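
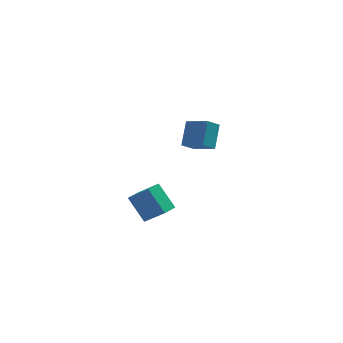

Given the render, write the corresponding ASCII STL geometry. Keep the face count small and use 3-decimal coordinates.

solid 
facet normal -0.578 0.411 -0.705
outer loop
vertex -1.713 -3.349 0.447
vertex -0.988 -2.623 0.276
vertex -0.851 -4.539 -0.954
endloop
endfacet
facet normal -0.697 -0.698 0.164
outer loop
vertex 0.328 -5.377 0.484
vertex -1.713 -3.349 0.447
vertex -0.851 -4.539 -0.954
endloop
endfacet
facet normal -0.579 0.411 -0.705
outer loop
vertex -0.851 -4.539 -0.954
vertex -0.988 -2.623 0.276
vertex -0.127 -3.813 -1.125
endloop
endfacet
facet normal 0.425 -0.586 -0.690
outer loop
vertex -0.127 -3.813 -1.125
vertex 0.328 -5.377 0.484
vertex -0.851 -4.539 -0.954
endloop
endfacet
facet normal -0.425 0.586 0.690
outer loop
vertex -1.713 -3.349 0.447
vertex 0.191 -3.461 1.714
vertex -0.988 -2.623 0.276
endloop
endfacet
facet normal -0.697 -0.698 0.165
outer loop
vertex -0.533 -4.187 1.885
vertex -1.713 -3.349 0.447
vertex 0.328 -5.377 0.484
endloop
endfacet
facet normal -0.425 0.586 0.690
outer loop
vertex -0.533 -4.187 1.885
vertex 0.191 -3.461 1.714
vertex -1.713 -3.349 0.447
endloop
endfacet
facet normal 0.697 0.698 -0.165
outer loop
vertex -0.988 -2.623 0.276
vertex 0.191 -3.461 1.714
vertex -0.127 -3.813 -1.125
endloop
endfacet
facet normal 0.424 -0.586 -0.690
outer loop
vertex 1.053 -4.651 0.313
vertex 0.328 -5.377 0.484
vertex -0.127 -3.813 -1.125
endloop
endfacet
facet normal 0.697 0.698 -0.165
outer loop
vertex -0.127 -3.813 -1.125
vertex 0.191 -3.461 1.714
vertex 1.053 -4.651 0.313
endloop
endfacet
facet normal 0.578 -0.411 0.705
outer loop
vertex 1.053 -4.651 0.313
vertex -0.533 -4.187 1.885
vertex 0.328 -5.377 0.484
endloop
endfacet
facet normal 0.578 -0.411 0.705
outer loop
vertex 0.191 -3.461 1.714
vertex -0.533 -4.187 1.885
vertex 1.053 -4.651 0.313
endloop
endfacet
facet normal -0.647 0.629 -0.431
outer loop
vertex 2.623 3.553 -0.482
vertex 3.143 4.962 0.794
vertex 3.481 3.92 -1.236
endloop
endfacet
facet normal -0.264 -0.714 -0.648
outer loop
vertex 4.717 2.718 -0.414
vertex 2.623 3.553 -0.482
vertex 3.481 3.92 -1.236
endloop
endfacet
facet normal -0.647 0.629 -0.431
outer loop
vertex 3.481 3.92 -1.236
vertex 3.143 4.962 0.794
vertex 4.001 5.328 0.039
endloop
endfacet
facet normal 0.715 0.305 -0.629
outer loop
vertex 4.001 5.328 0.039
vertex 4.717 2.718 -0.414
vertex 3.481 3.92 -1.236
endloop
endfacet
facet normal -0.715 -0.305 0.629
outer loop
vertex 2.623 3.553 -0.482
vertex 4.379 3.76 1.616
vertex 3.143 4.962 0.794
endloop
endfacet
facet normal -0.264 -0.715 -0.647
outer loop
vertex 3.859 2.352 0.341
vertex 2.623 3.553 -0.482
vertex 4.717 2.718 -0.414
endloop
endfacet
facet normal -0.715 -0.305 0.629
outer loop
vertex 3.859 2.352 0.341
vertex 4.379 3.76 1.616
vertex 2.623 3.553 -0.482
endloop
endfacet
facet normal 0.265 0.715 0.647
outer loop
vertex 3.143 4.962 0.794
vertex 4.379 3.76 1.616
vertex 4.001 5.328 0.039
endloop
endfacet
facet normal 0.715 0.305 -0.629
outer loop
vertex 5.237 4.127 0.862
vertex 4.717 2.718 -0.414
vertex 4.001 5.328 0.039
endloop
endfacet
facet normal 0.263 0.715 0.648
outer loop
vertex 4.001 5.328 0.039
vertex 4.379 3.76 1.616
vertex 5.237 4.127 0.862
endloop
endfacet
facet normal 0.647 -0.629 0.431
outer loop
vertex 5.237 4.127 0.862
vertex 3.859 2.352 0.341
vertex 4.717 2.718 -0.414
endloop
endfacet
facet normal 0.647 -0.629 0.431
outer loop
vertex 4.379 3.76 1.616
vertex 3.859 2.352 0.341
vertex 5.237 4.127 0.862
endloop
endfacet

endsolid


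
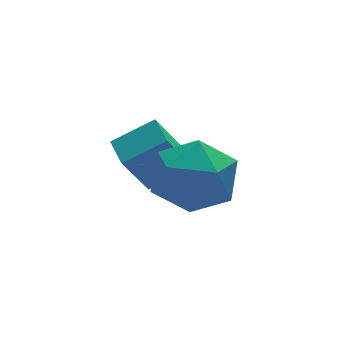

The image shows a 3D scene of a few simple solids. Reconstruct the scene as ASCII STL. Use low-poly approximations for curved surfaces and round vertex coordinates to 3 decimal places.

solid 
facet normal -0.860 0.142 -0.491
outer loop
vertex -0.882 1.421 1.123
vertex -0.808 2.319 1.253
vertex -0.181 1.535 -0.072
endloop
endfacet
facet normal -0.082 -0.986 -0.142
outer loop
vertex 0.868 1.361 0.527
vertex -0.882 1.421 1.123
vertex -0.181 1.535 -0.072
endloop
endfacet
facet normal -0.859 0.143 -0.491
outer loop
vertex -0.181 1.535 -0.072
vertex -0.808 2.319 1.253
vertex -0.106 2.433 0.058
endloop
endfacet
facet normal 0.504 0.082 -0.860
outer loop
vertex -0.106 2.433 0.058
vertex 0.868 1.361 0.527
vertex -0.181 1.535 -0.072
endloop
endfacet
facet normal -0.504 -0.083 0.859
outer loop
vertex -0.882 1.421 1.123
vertex 0.241 2.145 1.852
vertex -0.808 2.319 1.253
endloop
endfacet
facet normal -0.082 -0.986 -0.142
outer loop
vertex 0.166 1.247 1.722
vertex -0.882 1.421 1.123
vertex 0.868 1.361 0.527
endloop
endfacet
facet normal -0.505 -0.082 0.859
outer loop
vertex 0.166 1.247 1.722
vertex 0.241 2.145 1.852
vertex -0.882 1.421 1.123
endloop
endfacet
facet normal 0.082 0.986 0.142
outer loop
vertex -0.808 2.319 1.253
vertex 0.241 2.145 1.852
vertex -0.106 2.433 0.058
endloop
endfacet
facet normal 0.505 0.083 -0.859
outer loop
vertex 0.942 2.259 0.657
vertex 0.868 1.361 0.527
vertex -0.106 2.433 0.058
endloop
endfacet
facet normal 0.082 0.986 0.142
outer loop
vertex -0.106 2.433 0.058
vertex 0.241 2.145 1.852
vertex 0.942 2.259 0.657
endloop
endfacet
facet normal 0.859 -0.142 0.491
outer loop
vertex 0.942 2.259 0.657
vertex 0.166 1.247 1.722
vertex 0.868 1.361 0.527
endloop
endfacet
facet normal 0.860 -0.143 0.491
outer loop
vertex 0.241 2.145 1.852
vertex 0.166 1.247 1.722
vertex 0.942 2.259 0.657
endloop
endfacet
facet normal -0.074 0.997 0.001
outer loop
vertex -0.098 0.355 1.072
vertex -0.441 0.329 2.11
vertex 0.627 0.408 1.889
endloop
endfacet
facet normal 0.442 0.780 -0.443
outer loop
vertex -0.098 0.355 1.072
vertex 0.627 0.408 1.889
vertex 0.837 -0.209 1.011
endloop
endfacet
facet normal 0.148 0.346 -0.926
outer loop
vertex -0.098 0.355 1.072
vertex 0.837 -0.209 1.011
vertex -0.102 -0.669 0.689
endloop
endfacet
facet normal -0.550 0.295 -0.782
outer loop
vertex -0.098 0.355 1.072
vertex -0.102 -0.669 0.689
vertex -0.891 -0.336 1.369
endloop
endfacet
facet normal -0.686 0.697 -0.209
outer loop
vertex -0.098 0.355 1.072
vertex -0.891 -0.336 1.369
vertex -0.441 0.329 2.11
endloop
endfacet
facet normal 0.914 0.401 -0.063
outer loop
vertex 0.837 -0.209 1.011
vertex 0.627 0.408 1.889
vertex 1.071 -0.584 2.011
endloop
endfacet
facet normal 0.079 0.753 0.653
outer loop
vertex 0.627 0.408 1.889
vertex -0.441 0.329 2.11
vertex 0.282 -0.251 2.691
endloop
endfacet
facet normal -0.911 0.267 0.313
outer loop
vertex -0.441 0.329 2.11
vertex -0.891 -0.336 1.369
vertex -0.657 -0.711 2.369
endloop
endfacet
facet normal -0.690 -0.384 -0.613
outer loop
vertex -0.891 -0.336 1.369
vertex -0.102 -0.669 0.689
vertex -0.447 -1.328 1.491
endloop
endfacet
facet normal 0.438 -0.302 -0.847
outer loop
vertex -0.102 -0.669 0.689
vertex 0.837 -0.209 1.011
vertex 0.621 -1.249 1.27
endloop
endfacet
facet normal 0.550 -0.295 0.782
outer loop
vertex 0.278 -1.275 2.308
vertex 1.071 -0.584 2.011
vertex 0.282 -0.251 2.691
endloop
endfacet
facet normal -0.148 -0.346 0.926
outer loop
vertex 0.278 -1.275 2.308
vertex 0.282 -0.251 2.691
vertex -0.657 -0.711 2.369
endloop
endfacet
facet normal -0.442 -0.780 0.443
outer loop
vertex 0.278 -1.275 2.308
vertex -0.657 -0.711 2.369
vertex -0.447 -1.328 1.491
endloop
endfacet
facet normal 0.074 -0.997 -0.001
outer loop
vertex 0.278 -1.275 2.308
vertex -0.447 -1.328 1.491
vertex 0.621 -1.249 1.27
endloop
endfacet
facet normal 0.686 -0.697 0.209
outer loop
vertex 0.278 -1.275 2.308
vertex 0.621 -1.249 1.27
vertex 1.071 -0.584 2.011
endloop
endfacet
facet normal 0.690 0.384 0.613
outer loop
vertex 0.282 -0.251 2.691
vertex 1.071 -0.584 2.011
vertex 0.627 0.408 1.889
endloop
endfacet
facet normal -0.438 0.302 0.847
outer loop
vertex -0.657 -0.711 2.369
vertex 0.282 -0.251 2.691
vertex -0.441 0.329 2.11
endloop
endfacet
facet normal -0.914 -0.401 0.063
outer loop
vertex -0.447 -1.328 1.491
vertex -0.657 -0.711 2.369
vertex -0.891 -0.336 1.369
endloop
endfacet
facet normal -0.079 -0.753 -0.653
outer loop
vertex 0.621 -1.249 1.27
vertex -0.447 -1.328 1.491
vertex -0.102 -0.669 0.689
endloop
endfacet
facet normal 0.911 -0.267 -0.313
outer loop
vertex 1.071 -0.584 2.011
vertex 0.621 -1.249 1.27
vertex 0.837 -0.209 1.011
endloop
endfacet

endsolid


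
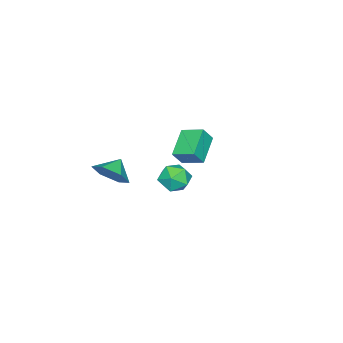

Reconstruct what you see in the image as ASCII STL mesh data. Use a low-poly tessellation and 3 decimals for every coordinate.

solid 
facet normal -0.996 0.086 -0.030
outer loop
vertex -2.729 -1.451 -3.555
vertex -2.79 -2.307 -4.002
vertex -2.815 -2.263 -3.036
endloop
endfacet
facet normal -0.727 0.423 0.541
outer loop
vertex -2.729 -1.451 -3.555
vertex -2.815 -2.263 -3.036
vertex -2.202 -1.57 -2.753
endloop
endfacet
facet normal -0.265 0.913 0.310
outer loop
vertex -2.729 -1.451 -3.555
vertex -2.202 -1.57 -2.753
vertex -1.8 -1.185 -3.544
endloop
endfacet
facet normal -0.247 0.881 -0.404
outer loop
vertex -2.729 -1.451 -3.555
vertex -1.8 -1.185 -3.544
vertex -2.163 -1.641 -4.316
endloop
endfacet
facet normal -0.699 0.369 -0.612
outer loop
vertex -2.729 -1.451 -3.555
vertex -2.163 -1.641 -4.316
vertex -2.79 -2.307 -4.002
endloop
endfacet
facet normal -0.366 -0.055 0.929
outer loop
vertex -2.202 -1.57 -2.753
vertex -2.815 -2.263 -3.036
vertex -1.937 -2.499 -2.704
endloop
endfacet
facet normal -0.800 -0.600 0.007
outer loop
vertex -2.815 -2.263 -3.036
vertex -2.79 -2.307 -4.002
vertex -2.3 -2.955 -3.476
endloop
endfacet
facet normal -0.320 -0.141 -0.937
outer loop
vertex -2.79 -2.307 -4.002
vertex -2.163 -1.641 -4.316
vertex -1.898 -2.57 -4.267
endloop
endfacet
facet normal 0.411 0.687 -0.599
outer loop
vertex -2.163 -1.641 -4.316
vertex -1.8 -1.185 -3.544
vertex -1.285 -1.877 -3.984
endloop
endfacet
facet normal 0.383 0.739 0.554
outer loop
vertex -1.8 -1.185 -3.544
vertex -2.202 -1.57 -2.753
vertex -1.31 -1.833 -3.018
endloop
endfacet
facet normal 0.247 -0.881 0.404
outer loop
vertex -1.371 -2.689 -3.465
vertex -1.937 -2.499 -2.704
vertex -2.3 -2.955 -3.476
endloop
endfacet
facet normal 0.265 -0.913 -0.310
outer loop
vertex -1.371 -2.689 -3.465
vertex -2.3 -2.955 -3.476
vertex -1.898 -2.57 -4.267
endloop
endfacet
facet normal 0.727 -0.423 -0.541
outer loop
vertex -1.371 -2.689 -3.465
vertex -1.898 -2.57 -4.267
vertex -1.285 -1.877 -3.984
endloop
endfacet
facet normal 0.996 -0.086 0.030
outer loop
vertex -1.371 -2.689 -3.465
vertex -1.285 -1.877 -3.984
vertex -1.31 -1.833 -3.018
endloop
endfacet
facet normal 0.699 -0.369 0.612
outer loop
vertex -1.371 -2.689 -3.465
vertex -1.31 -1.833 -3.018
vertex -1.937 -2.499 -2.704
endloop
endfacet
facet normal -0.411 -0.687 0.599
outer loop
vertex -2.3 -2.955 -3.476
vertex -1.937 -2.499 -2.704
vertex -2.815 -2.263 -3.036
endloop
endfacet
facet normal -0.383 -0.739 -0.554
outer loop
vertex -1.898 -2.57 -4.267
vertex -2.3 -2.955 -3.476
vertex -2.79 -2.307 -4.002
endloop
endfacet
facet normal 0.366 0.055 -0.929
outer loop
vertex -1.285 -1.877 -3.984
vertex -1.898 -2.57 -4.267
vertex -2.163 -1.641 -4.316
endloop
endfacet
facet normal 0.800 0.600 -0.007
outer loop
vertex -1.31 -1.833 -3.018
vertex -1.285 -1.877 -3.984
vertex -1.8 -1.185 -3.544
endloop
endfacet
facet normal 0.320 0.141 0.937
outer loop
vertex -1.937 -2.499 -2.704
vertex -1.31 -1.833 -3.018
vertex -2.202 -1.57 -2.753
endloop
endfacet
facet normal -0.505 0.260 -0.823
outer loop
vertex 1.442 0.931 2.554
vertex 1.387 2.064 2.945
vertex 2.839 1.26 1.801
endloop
endfacet
facet normal 0.047 -0.944 -0.326
outer loop
vertex 3.313 1.016 2.575
vertex 1.442 0.931 2.554
vertex 2.839 1.26 1.801
endloop
endfacet
facet normal -0.505 0.259 -0.823
outer loop
vertex 2.839 1.26 1.801
vertex 1.387 2.064 2.945
vertex 2.783 2.393 2.192
endloop
endfacet
facet normal 0.862 0.203 -0.464
outer loop
vertex 2.783 2.393 2.192
vertex 3.313 1.016 2.575
vertex 2.839 1.26 1.801
endloop
endfacet
facet normal -0.862 -0.202 0.464
outer loop
vertex 1.442 0.931 2.554
vertex 1.861 1.82 3.719
vertex 1.387 2.064 2.945
endloop
endfacet
facet normal 0.047 -0.944 -0.326
outer loop
vertex 1.917 0.687 3.328
vertex 1.442 0.931 2.554
vertex 3.313 1.016 2.575
endloop
endfacet
facet normal -0.862 -0.203 0.465
outer loop
vertex 1.917 0.687 3.328
vertex 1.861 1.82 3.719
vertex 1.442 0.931 2.554
endloop
endfacet
facet normal -0.047 0.944 0.326
outer loop
vertex 1.387 2.064 2.945
vertex 1.861 1.82 3.719
vertex 2.783 2.393 2.192
endloop
endfacet
facet normal 0.862 0.202 -0.465
outer loop
vertex 3.258 2.149 2.966
vertex 3.313 1.016 2.575
vertex 2.783 2.393 2.192
endloop
endfacet
facet normal -0.047 0.944 0.326
outer loop
vertex 2.783 2.393 2.192
vertex 1.861 1.82 3.719
vertex 3.258 2.149 2.966
endloop
endfacet
facet normal 0.505 -0.260 0.823
outer loop
vertex 3.258 2.149 2.966
vertex 1.917 0.687 3.328
vertex 3.313 1.016 2.575
endloop
endfacet
facet normal 0.505 -0.259 0.823
outer loop
vertex 1.861 1.82 3.719
vertex 1.917 0.687 3.328
vertex 3.258 2.149 2.966
endloop
endfacet
facet normal 0.835 -0.030 -0.549
outer loop
vertex 4.392 -2.151 1.21
vertex 3.843 -2.046 0.369
vertex 4.189 -1.229 0.851
endloop
endfacet
facet normal -0.137 0.333 0.933
outer loop
vertex 4.392 -2.151 1.21
vertex 4.189 -1.229 0.851
vertex 2.957 -2.014 0.951
endloop
endfacet
facet normal 0.835 -0.030 -0.549
outer loop
vertex 4.189 -1.229 0.851
vertex 3.843 -2.046 0.369
vertex 3.64 -1.124 0.01
endloop
endfacet
facet normal -0.468 0.786 0.404
outer loop
vertex 4.189 -1.229 0.851
vertex 3.64 -1.124 0.01
vertex 2.957 -2.014 0.951
endloop
endfacet
facet normal 0.835 -0.030 -0.550
outer loop
vertex 3.64 -1.124 0.01
vertex 3.843 -2.046 0.369
vertex 3.293 -1.941 -0.472
endloop
endfacet
facet normal -0.863 0.472 -0.180
outer loop
vertex 3.64 -1.124 0.01
vertex 3.293 -1.941 -0.472
vertex 2.957 -2.014 0.951
endloop
endfacet
facet normal 0.835 -0.030 -0.550
outer loop
vertex 3.293 -1.941 -0.472
vertex 3.843 -2.046 0.369
vertex 3.496 -2.863 -0.113
endloop
endfacet
facet normal -0.926 -0.295 -0.234
outer loop
vertex 3.293 -1.941 -0.472
vertex 3.496 -2.863 -0.113
vertex 2.957 -2.014 0.951
endloop
endfacet
facet normal 0.835 -0.030 -0.550
outer loop
vertex 3.496 -2.863 -0.113
vertex 3.843 -2.046 0.369
vertex 4.046 -2.968 0.728
endloop
endfacet
facet normal -0.595 -0.748 0.295
outer loop
vertex 3.496 -2.863 -0.113
vertex 4.046 -2.968 0.728
vertex 2.957 -2.014 0.951
endloop
endfacet
facet normal 0.835 -0.030 -0.549
outer loop
vertex 4.046 -2.968 0.728
vertex 3.843 -2.046 0.369
vertex 4.392 -2.151 1.21
endloop
endfacet
facet normal -0.200 -0.434 0.879
outer loop
vertex 4.046 -2.968 0.728
vertex 4.392 -2.151 1.21
vertex 2.957 -2.014 0.951
endloop
endfacet

endsolid


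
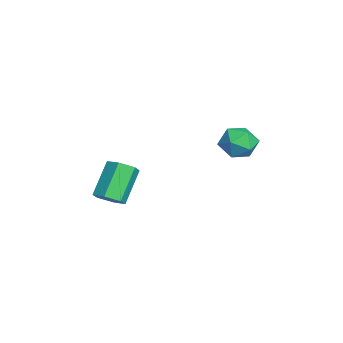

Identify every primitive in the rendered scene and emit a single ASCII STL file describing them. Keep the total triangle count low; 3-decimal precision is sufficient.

solid 
facet normal -0.986 0.138 0.095
outer loop
vertex 1.504 2.609 0.86
vertex 1.435 1.853 1.246
vertex 1.578 2.555 1.707
endloop
endfacet
facet normal -0.639 0.762 0.104
outer loop
vertex 1.504 2.609 0.86
vertex 1.578 2.555 1.707
vertex 2.105 3.057 1.265
endloop
endfacet
facet normal -0.271 0.820 -0.504
outer loop
vertex 1.504 2.609 0.86
vertex 2.105 3.057 1.265
vertex 2.287 2.666 0.531
endloop
endfacet
facet normal -0.391 0.232 -0.891
outer loop
vertex 1.504 2.609 0.86
vertex 2.287 2.666 0.531
vertex 1.873 1.922 0.519
endloop
endfacet
facet normal -0.833 -0.189 -0.520
outer loop
vertex 1.504 2.609 0.86
vertex 1.873 1.922 0.519
vertex 1.435 1.853 1.246
endloop
endfacet
facet normal -0.171 0.746 0.643
outer loop
vertex 2.105 3.057 1.265
vertex 1.578 2.555 1.707
vertex 2.407 2.578 1.901
endloop
endfacet
facet normal -0.732 -0.263 0.628
outer loop
vertex 1.578 2.555 1.707
vertex 1.435 1.853 1.246
vertex 1.993 1.834 1.889
endloop
endfacet
facet normal -0.485 -0.794 -0.367
outer loop
vertex 1.435 1.853 1.246
vertex 1.873 1.922 0.519
vertex 2.175 1.443 1.155
endloop
endfacet
facet normal 0.229 -0.112 -0.967
outer loop
vertex 1.873 1.922 0.519
vertex 2.287 2.666 0.531
vertex 2.702 1.945 0.713
endloop
endfacet
facet normal 0.423 0.839 -0.342
outer loop
vertex 2.287 2.666 0.531
vertex 2.105 3.057 1.265
vertex 2.845 2.647 1.174
endloop
endfacet
facet normal 0.391 -0.232 0.891
outer loop
vertex 2.776 1.891 1.56
vertex 2.407 2.578 1.901
vertex 1.993 1.834 1.889
endloop
endfacet
facet normal 0.271 -0.820 0.504
outer loop
vertex 2.776 1.891 1.56
vertex 1.993 1.834 1.889
vertex 2.175 1.443 1.155
endloop
endfacet
facet normal 0.639 -0.762 -0.104
outer loop
vertex 2.776 1.891 1.56
vertex 2.175 1.443 1.155
vertex 2.702 1.945 0.713
endloop
endfacet
facet normal 0.986 -0.138 -0.095
outer loop
vertex 2.776 1.891 1.56
vertex 2.702 1.945 0.713
vertex 2.845 2.647 1.174
endloop
endfacet
facet normal 0.833 0.189 0.520
outer loop
vertex 2.776 1.891 1.56
vertex 2.845 2.647 1.174
vertex 2.407 2.578 1.901
endloop
endfacet
facet normal -0.229 0.112 0.967
outer loop
vertex 1.993 1.834 1.889
vertex 2.407 2.578 1.901
vertex 1.578 2.555 1.707
endloop
endfacet
facet normal -0.423 -0.839 0.342
outer loop
vertex 2.175 1.443 1.155
vertex 1.993 1.834 1.889
vertex 1.435 1.853 1.246
endloop
endfacet
facet normal 0.171 -0.746 -0.643
outer loop
vertex 2.702 1.945 0.713
vertex 2.175 1.443 1.155
vertex 1.873 1.922 0.519
endloop
endfacet
facet normal 0.732 0.263 -0.628
outer loop
vertex 2.845 2.647 1.174
vertex 2.702 1.945 0.713
vertex 2.287 2.666 0.531
endloop
endfacet
facet normal 0.485 0.794 0.367
outer loop
vertex 2.407 2.578 1.901
vertex 2.845 2.647 1.174
vertex 2.105 3.057 1.265
endloop
endfacet
facet normal 0.560 -0.338 -0.756
outer loop
vertex 3.253 -2.256 -1.242
vertex 2.769 -2.689 -1.407
vertex 2.776 -2.075 -1.676
endloop
endfacet
facet normal 0.423 0.902 -0.089
outer loop
vertex 3.253 -2.256 -1.242
vertex 2.776 -2.075 -1.676
vertex 2.296 -1.679 0.052
endloop
endfacet
facet normal 0.424 0.901 -0.089
outer loop
vertex 2.296 -1.679 0.052
vertex 2.776 -2.075 -1.676
vertex 1.818 -1.497 -0.382
endloop
endfacet
facet normal -0.559 0.338 0.757
outer loop
vertex 2.296 -1.679 0.052
vertex 1.818 -1.497 -0.382
vertex 1.811 -2.111 -0.113
endloop
endfacet
facet normal 0.559 -0.338 -0.757
outer loop
vertex 2.776 -2.075 -1.676
vertex 2.769 -2.689 -1.407
vertex 2.291 -2.508 -1.841
endloop
endfacet
facet normal -0.405 0.685 -0.606
outer loop
vertex 2.776 -2.075 -1.676
vertex 2.291 -2.508 -1.841
vertex 1.818 -1.497 -0.382
endloop
endfacet
facet normal -0.406 0.684 -0.606
outer loop
vertex 1.818 -1.497 -0.382
vertex 2.291 -2.508 -1.841
vertex 1.334 -1.93 -0.547
endloop
endfacet
facet normal -0.560 0.338 0.756
outer loop
vertex 1.818 -1.497 -0.382
vertex 1.334 -1.93 -0.547
vertex 1.811 -2.111 -0.113
endloop
endfacet
facet normal 0.559 -0.339 -0.757
outer loop
vertex 2.291 -2.508 -1.841
vertex 2.769 -2.689 -1.407
vertex 2.284 -3.121 -1.572
endloop
endfacet
facet normal -0.829 -0.217 -0.516
outer loop
vertex 2.291 -2.508 -1.841
vertex 2.284 -3.121 -1.572
vertex 1.334 -1.93 -0.547
endloop
endfacet
facet normal -0.829 -0.217 -0.516
outer loop
vertex 1.334 -1.93 -0.547
vertex 2.284 -3.121 -1.572
vertex 1.327 -2.544 -0.278
endloop
endfacet
facet normal -0.560 0.338 0.756
outer loop
vertex 1.334 -1.93 -0.547
vertex 1.327 -2.544 -0.278
vertex 1.811 -2.111 -0.113
endloop
endfacet
facet normal 0.559 -0.338 -0.757
outer loop
vertex 2.284 -3.121 -1.572
vertex 2.769 -2.689 -1.407
vertex 2.762 -3.303 -1.138
endloop
endfacet
facet normal -0.424 -0.901 0.089
outer loop
vertex 2.284 -3.121 -1.572
vertex 2.762 -3.303 -1.138
vertex 1.327 -2.544 -0.278
endloop
endfacet
facet normal -0.423 -0.902 0.089
outer loop
vertex 1.327 -2.544 -0.278
vertex 2.762 -3.303 -1.138
vertex 1.804 -2.725 0.156
endloop
endfacet
facet normal -0.560 0.338 0.756
outer loop
vertex 1.327 -2.544 -0.278
vertex 1.804 -2.725 0.156
vertex 1.811 -2.111 -0.113
endloop
endfacet
facet normal 0.560 -0.338 -0.756
outer loop
vertex 2.762 -3.303 -1.138
vertex 2.769 -2.689 -1.407
vertex 3.246 -2.87 -0.973
endloop
endfacet
facet normal 0.406 -0.684 0.606
outer loop
vertex 2.762 -3.303 -1.138
vertex 3.246 -2.87 -0.973
vertex 1.804 -2.725 0.156
endloop
endfacet
facet normal 0.405 -0.685 0.606
outer loop
vertex 1.804 -2.725 0.156
vertex 3.246 -2.87 -0.973
vertex 2.289 -2.292 0.321
endloop
endfacet
facet normal -0.559 0.338 0.757
outer loop
vertex 1.804 -2.725 0.156
vertex 2.289 -2.292 0.321
vertex 1.811 -2.111 -0.113
endloop
endfacet
facet normal 0.560 -0.338 -0.756
outer loop
vertex 3.246 -2.87 -0.973
vertex 2.769 -2.689 -1.407
vertex 3.253 -2.256 -1.242
endloop
endfacet
facet normal 0.829 0.217 0.516
outer loop
vertex 3.246 -2.87 -0.973
vertex 3.253 -2.256 -1.242
vertex 2.289 -2.292 0.321
endloop
endfacet
facet normal 0.829 0.217 0.516
outer loop
vertex 2.289 -2.292 0.321
vertex 3.253 -2.256 -1.242
vertex 2.296 -1.679 0.052
endloop
endfacet
facet normal -0.559 0.339 0.757
outer loop
vertex 2.289 -2.292 0.321
vertex 2.296 -1.679 0.052
vertex 1.811 -2.111 -0.113
endloop
endfacet

endsolid


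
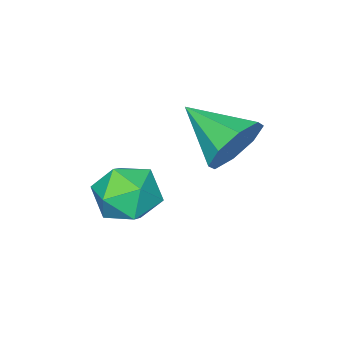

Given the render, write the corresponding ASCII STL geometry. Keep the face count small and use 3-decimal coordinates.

solid 
facet normal -0.057 0.918 -0.393
outer loop
vertex -2.544 3.546 -0.308
vertex -2.908 3.123 -1.244
vertex -3.376 3.485 -0.329
endloop
endfacet
facet normal -0.021 -0.063 0.998
outer loop
vertex -2.544 3.546 -0.308
vertex -3.376 3.485 -0.329
vertex -2.792 1.277 -0.456
endloop
endfacet
facet normal -0.058 0.918 -0.393
outer loop
vertex -3.376 3.485 -0.329
vertex -2.908 3.123 -1.244
vertex -3.933 3.211 -0.886
endloop
endfacet
facet normal -0.637 -0.211 0.741
outer loop
vertex -3.376 3.485 -0.329
vertex -3.933 3.211 -0.886
vertex -2.792 1.277 -0.456
endloop
endfacet
facet normal -0.058 0.918 -0.392
outer loop
vertex -3.933 3.211 -0.886
vertex -2.908 3.123 -1.244
vertex -3.891 2.886 -1.653
endloop
endfacet
facet normal -0.866 -0.476 0.154
outer loop
vertex -3.933 3.211 -0.886
vertex -3.891 2.886 -1.653
vertex -2.792 1.277 -0.456
endloop
endfacet
facet normal -0.058 0.918 -0.393
outer loop
vertex -3.891 2.886 -1.653
vertex -2.908 3.123 -1.244
vertex -3.272 2.699 -2.181
endloop
endfacet
facet normal -0.572 -0.704 -0.421
outer loop
vertex -3.891 2.886 -1.653
vertex -3.272 2.699 -2.181
vertex -2.792 1.277 -0.456
endloop
endfacet
facet normal -0.057 0.918 -0.393
outer loop
vertex -3.272 2.699 -2.181
vertex -2.908 3.123 -1.244
vertex -2.441 2.76 -2.16
endloop
endfacet
facet normal 0.072 -0.760 -0.646
outer loop
vertex -3.272 2.699 -2.181
vertex -2.441 2.76 -2.16
vertex -2.792 1.277 -0.456
endloop
endfacet
facet normal -0.058 0.918 -0.393
outer loop
vertex -2.441 2.76 -2.16
vertex -2.908 3.123 -1.244
vertex -1.883 3.034 -1.603
endloop
endfacet
facet normal 0.689 -0.611 -0.390
outer loop
vertex -2.441 2.76 -2.16
vertex -1.883 3.034 -1.603
vertex -2.792 1.277 -0.456
endloop
endfacet
facet normal -0.058 0.918 -0.392
outer loop
vertex -1.883 3.034 -1.603
vertex -2.908 3.123 -1.244
vertex -1.925 3.359 -0.836
endloop
endfacet
facet normal 0.917 -0.346 0.197
outer loop
vertex -1.883 3.034 -1.603
vertex -1.925 3.359 -0.836
vertex -2.792 1.277 -0.456
endloop
endfacet
facet normal -0.057 0.918 -0.392
outer loop
vertex -1.925 3.359 -0.836
vertex -2.908 3.123 -1.244
vertex -2.544 3.546 -0.308
endloop
endfacet
facet normal 0.623 -0.119 0.773
outer loop
vertex -1.925 3.359 -0.836
vertex -2.544 3.546 -0.308
vertex -2.792 1.277 -0.456
endloop
endfacet
facet normal -0.906 0.407 0.119
outer loop
vertex -0.826 2.361 -2.802
vertex -1.288 1.394 -3.016
vertex -1.033 1.662 -1.987
endloop
endfacet
facet normal -0.423 0.738 0.526
outer loop
vertex -0.826 2.361 -2.802
vertex -1.033 1.662 -1.987
vertex -0.09 2.216 -2.006
endloop
endfacet
facet normal 0.089 0.991 0.098
outer loop
vertex -0.826 2.361 -2.802
vertex -0.09 2.216 -2.006
vertex 0.237 2.29 -3.047
endloop
endfacet
facet normal -0.077 0.816 -0.573
outer loop
vertex -0.826 2.361 -2.802
vertex 0.237 2.29 -3.047
vertex -0.503 1.782 -3.671
endloop
endfacet
facet normal -0.692 0.455 -0.560
outer loop
vertex -0.826 2.361 -2.802
vertex -0.503 1.782 -3.671
vertex -1.288 1.394 -3.016
endloop
endfacet
facet normal -0.129 0.252 0.959
outer loop
vertex -0.09 2.216 -2.006
vertex -1.033 1.662 -1.987
vertex -0.097 1.158 -1.729
endloop
endfacet
facet normal -0.911 -0.285 0.300
outer loop
vertex -1.033 1.662 -1.987
vertex -1.288 1.394 -3.016
vertex -0.837 0.65 -2.353
endloop
endfacet
facet normal -0.565 -0.205 -0.799
outer loop
vertex -1.288 1.394 -3.016
vertex -0.503 1.782 -3.671
vertex -0.51 0.724 -3.394
endloop
endfacet
facet normal 0.430 0.380 -0.819
outer loop
vertex -0.503 1.782 -3.671
vertex 0.237 2.29 -3.047
vertex 0.433 1.278 -3.413
endloop
endfacet
facet normal 0.700 0.662 0.267
outer loop
vertex 0.237 2.29 -3.047
vertex -0.09 2.216 -2.006
vertex 0.688 1.546 -2.384
endloop
endfacet
facet normal 0.077 -0.816 0.573
outer loop
vertex 0.226 0.579 -2.598
vertex -0.097 1.158 -1.729
vertex -0.837 0.65 -2.353
endloop
endfacet
facet normal -0.089 -0.991 -0.098
outer loop
vertex 0.226 0.579 -2.598
vertex -0.837 0.65 -2.353
vertex -0.51 0.724 -3.394
endloop
endfacet
facet normal 0.423 -0.738 -0.526
outer loop
vertex 0.226 0.579 -2.598
vertex -0.51 0.724 -3.394
vertex 0.433 1.278 -3.413
endloop
endfacet
facet normal 0.906 -0.407 -0.119
outer loop
vertex 0.226 0.579 -2.598
vertex 0.433 1.278 -3.413
vertex 0.688 1.546 -2.384
endloop
endfacet
facet normal 0.692 -0.455 0.560
outer loop
vertex 0.226 0.579 -2.598
vertex 0.688 1.546 -2.384
vertex -0.097 1.158 -1.729
endloop
endfacet
facet normal -0.430 -0.380 0.819
outer loop
vertex -0.837 0.65 -2.353
vertex -0.097 1.158 -1.729
vertex -1.033 1.662 -1.987
endloop
endfacet
facet normal -0.700 -0.662 -0.267
outer loop
vertex -0.51 0.724 -3.394
vertex -0.837 0.65 -2.353
vertex -1.288 1.394 -3.016
endloop
endfacet
facet normal 0.129 -0.252 -0.959
outer loop
vertex 0.433 1.278 -3.413
vertex -0.51 0.724 -3.394
vertex -0.503 1.782 -3.671
endloop
endfacet
facet normal 0.911 0.285 -0.300
outer loop
vertex 0.688 1.546 -2.384
vertex 0.433 1.278 -3.413
vertex 0.237 2.29 -3.047
endloop
endfacet
facet normal 0.565 0.205 0.799
outer loop
vertex -0.097 1.158 -1.729
vertex 0.688 1.546 -2.384
vertex -0.09 2.216 -2.006
endloop
endfacet

endsolid


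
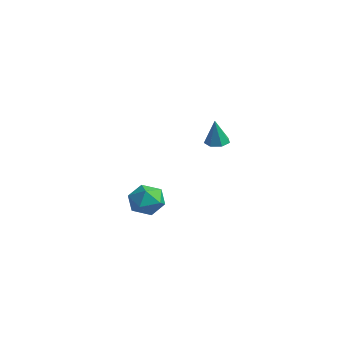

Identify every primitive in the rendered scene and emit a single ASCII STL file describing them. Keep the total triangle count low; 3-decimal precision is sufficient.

solid 
facet normal -0.140 0.179 -0.974
outer loop
vertex 2.521 -1.233 2.185
vertex 1.94 -1.123 2.289
vertex 2.401 -0.739 2.293
endloop
endfacet
facet normal 0.950 0.174 0.260
outer loop
vertex 2.521 -1.233 2.185
vertex 2.401 -0.739 2.293
vertex 2.14 -1.377 3.671
endloop
endfacet
facet normal -0.140 0.178 -0.974
outer loop
vertex 2.401 -0.739 2.293
vertex 1.94 -1.123 2.289
vertex 1.934 -0.533 2.398
endloop
endfacet
facet normal 0.443 0.778 0.444
outer loop
vertex 2.401 -0.739 2.293
vertex 1.934 -0.533 2.398
vertex 2.14 -1.377 3.671
endloop
endfacet
facet normal -0.139 0.179 -0.974
outer loop
vertex 1.934 -0.533 2.398
vertex 1.94 -1.123 2.289
vertex 1.472 -0.772 2.42
endloop
endfacet
facet normal -0.361 0.749 0.555
outer loop
vertex 1.934 -0.533 2.398
vertex 1.472 -0.772 2.42
vertex 2.14 -1.377 3.671
endloop
endfacet
facet normal -0.140 0.177 -0.974
outer loop
vertex 1.472 -0.772 2.42
vertex 1.94 -1.123 2.289
vertex 1.363 -1.275 2.344
endloop
endfacet
facet normal -0.854 0.108 0.508
outer loop
vertex 1.472 -0.772 2.42
vertex 1.363 -1.275 2.344
vertex 2.14 -1.377 3.671
endloop
endfacet
facet normal -0.140 0.179 -0.974
outer loop
vertex 1.363 -1.275 2.344
vertex 1.94 -1.123 2.289
vertex 1.688 -1.664 2.226
endloop
endfacet
facet normal -0.668 -0.662 0.340
outer loop
vertex 1.363 -1.275 2.344
vertex 1.688 -1.664 2.226
vertex 2.14 -1.377 3.671
endloop
endfacet
facet normal -0.141 0.179 -0.974
outer loop
vertex 1.688 -1.664 2.226
vertex 1.94 -1.123 2.289
vertex 2.204 -1.645 2.155
endloop
endfacet
facet normal 0.060 -0.982 0.176
outer loop
vertex 1.688 -1.664 2.226
vertex 2.204 -1.645 2.155
vertex 2.14 -1.377 3.671
endloop
endfacet
facet normal -0.140 0.179 -0.974
outer loop
vertex 2.204 -1.645 2.155
vertex 1.94 -1.123 2.289
vertex 2.521 -1.233 2.185
endloop
endfacet
facet normal 0.780 -0.610 0.141
outer loop
vertex 2.204 -1.645 2.155
vertex 2.521 -1.233 2.185
vertex 2.14 -1.377 3.671
endloop
endfacet
facet normal -0.905 0.228 0.358
outer loop
vertex -4.78 -1.796 -3.414
vertex -4.359 -1.551 -2.506
vertex -4.466 -0.831 -3.234
endloop
endfacet
facet normal -0.872 0.348 -0.344
outer loop
vertex -4.78 -1.796 -3.414
vertex -4.466 -0.831 -3.234
vertex -4.281 -1.271 -4.147
endloop
endfacet
facet normal -0.698 -0.266 -0.665
outer loop
vertex -4.78 -1.796 -3.414
vertex -4.281 -1.271 -4.147
vertex -4.06 -2.264 -3.982
endloop
endfacet
facet normal -0.624 -0.765 -0.160
outer loop
vertex -4.78 -1.796 -3.414
vertex -4.06 -2.264 -3.982
vertex -4.108 -2.437 -2.968
endloop
endfacet
facet normal -0.752 -0.459 0.473
outer loop
vertex -4.78 -1.796 -3.414
vertex -4.108 -2.437 -2.968
vertex -4.359 -1.551 -2.506
endloop
endfacet
facet normal -0.346 0.816 -0.463
outer loop
vertex -4.281 -1.271 -4.147
vertex -4.466 -0.831 -3.234
vertex -3.552 -0.703 -3.692
endloop
endfacet
facet normal -0.400 0.622 0.674
outer loop
vertex -4.466 -0.831 -3.234
vertex -4.359 -1.551 -2.506
vertex -3.6 -0.876 -2.678
endloop
endfacet
facet normal -0.153 -0.491 0.858
outer loop
vertex -4.359 -1.551 -2.506
vertex -4.108 -2.437 -2.968
vertex -3.379 -1.869 -2.513
endloop
endfacet
facet normal 0.055 -0.985 -0.165
outer loop
vertex -4.108 -2.437 -2.968
vertex -4.06 -2.264 -3.982
vertex -3.194 -2.309 -3.426
endloop
endfacet
facet normal -0.065 -0.178 -0.982
outer loop
vertex -4.06 -2.264 -3.982
vertex -4.281 -1.271 -4.147
vertex -3.301 -1.589 -4.154
endloop
endfacet
facet normal 0.624 0.765 0.160
outer loop
vertex -2.88 -1.344 -3.246
vertex -3.552 -0.703 -3.692
vertex -3.6 -0.876 -2.678
endloop
endfacet
facet normal 0.698 0.266 0.665
outer loop
vertex -2.88 -1.344 -3.246
vertex -3.6 -0.876 -2.678
vertex -3.379 -1.869 -2.513
endloop
endfacet
facet normal 0.872 -0.348 0.344
outer loop
vertex -2.88 -1.344 -3.246
vertex -3.379 -1.869 -2.513
vertex -3.194 -2.309 -3.426
endloop
endfacet
facet normal 0.905 -0.228 -0.358
outer loop
vertex -2.88 -1.344 -3.246
vertex -3.194 -2.309 -3.426
vertex -3.301 -1.589 -4.154
endloop
endfacet
facet normal 0.752 0.459 -0.473
outer loop
vertex -2.88 -1.344 -3.246
vertex -3.301 -1.589 -4.154
vertex -3.552 -0.703 -3.692
endloop
endfacet
facet normal -0.055 0.985 0.165
outer loop
vertex -3.6 -0.876 -2.678
vertex -3.552 -0.703 -3.692
vertex -4.466 -0.831 -3.234
endloop
endfacet
facet normal 0.065 0.178 0.982
outer loop
vertex -3.379 -1.869 -2.513
vertex -3.6 -0.876 -2.678
vertex -4.359 -1.551 -2.506
endloop
endfacet
facet normal 0.346 -0.816 0.463
outer loop
vertex -3.194 -2.309 -3.426
vertex -3.379 -1.869 -2.513
vertex -4.108 -2.437 -2.968
endloop
endfacet
facet normal 0.400 -0.622 -0.674
outer loop
vertex -3.301 -1.589 -4.154
vertex -3.194 -2.309 -3.426
vertex -4.06 -2.264 -3.982
endloop
endfacet
facet normal 0.153 0.491 -0.858
outer loop
vertex -3.552 -0.703 -3.692
vertex -3.301 -1.589 -4.154
vertex -4.281 -1.271 -4.147
endloop
endfacet

endsolid


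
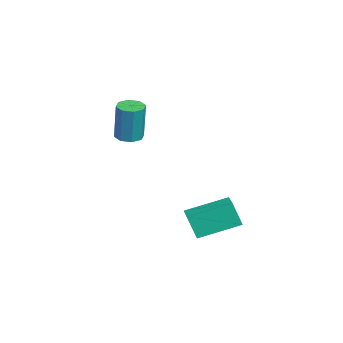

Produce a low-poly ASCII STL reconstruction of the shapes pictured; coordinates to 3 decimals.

solid 
facet normal -0.983 -0.103 -0.149
outer loop
vertex 1.634 -1.015 -0.473
vertex 1.363 0.729 0.115
vertex 1.762 -0.62 -1.588
endloop
endfacet
facet normal 0.145 -0.938 -0.315
outer loop
vertex 2.637 -0.529 -1.455
vertex 1.634 -1.015 -0.473
vertex 1.762 -0.62 -1.588
endloop
endfacet
facet normal -0.983 -0.103 -0.149
outer loop
vertex 1.762 -0.62 -1.588
vertex 1.363 0.729 0.115
vertex 1.491 1.124 -1.0
endloop
endfacet
facet normal 0.108 0.333 -0.937
outer loop
vertex 1.491 1.124 -1.0
vertex 2.637 -0.529 -1.455
vertex 1.762 -0.62 -1.588
endloop
endfacet
facet normal -0.108 -0.333 0.937
outer loop
vertex 1.634 -1.015 -0.473
vertex 2.238 0.82 0.248
vertex 1.363 0.729 0.115
endloop
endfacet
facet normal 0.145 -0.938 -0.315
outer loop
vertex 2.509 -0.924 -0.34
vertex 1.634 -1.015 -0.473
vertex 2.637 -0.529 -1.455
endloop
endfacet
facet normal -0.108 -0.333 0.937
outer loop
vertex 2.509 -0.924 -0.34
vertex 2.238 0.82 0.248
vertex 1.634 -1.015 -0.473
endloop
endfacet
facet normal -0.145 0.938 0.315
outer loop
vertex 1.363 0.729 0.115
vertex 2.238 0.82 0.248
vertex 1.491 1.124 -1.0
endloop
endfacet
facet normal 0.108 0.333 -0.937
outer loop
vertex 2.366 1.215 -0.867
vertex 2.637 -0.529 -1.455
vertex 1.491 1.124 -1.0
endloop
endfacet
facet normal -0.145 0.938 0.315
outer loop
vertex 1.491 1.124 -1.0
vertex 2.238 0.82 0.248
vertex 2.366 1.215 -0.867
endloop
endfacet
facet normal 0.983 0.103 0.149
outer loop
vertex 2.366 1.215 -0.867
vertex 2.509 -0.924 -0.34
vertex 2.637 -0.529 -1.455
endloop
endfacet
facet normal 0.983 0.103 0.149
outer loop
vertex 2.238 0.82 0.248
vertex 2.509 -0.924 -0.34
vertex 2.366 1.215 -0.867
endloop
endfacet
facet normal -0.116 -0.048 -0.992
outer loop
vertex -2.801 -3.041 1.226
vertex -3.406 -3.155 1.302
vertex -3.061 -2.644 1.237
endloop
endfacet
facet normal 0.829 0.546 -0.124
outer loop
vertex -2.801 -3.041 1.226
vertex -3.061 -2.644 1.237
vertex -2.59 -2.95 3.042
endloop
endfacet
facet normal 0.828 0.547 -0.123
outer loop
vertex -2.59 -2.95 3.042
vertex -3.061 -2.644 1.237
vertex -2.85 -2.554 3.052
endloop
endfacet
facet normal 0.115 0.051 0.992
outer loop
vertex -2.59 -2.95 3.042
vertex -2.85 -2.554 3.052
vertex -3.194 -3.065 3.118
endloop
endfacet
facet normal -0.115 -0.048 -0.992
outer loop
vertex -3.061 -2.644 1.237
vertex -3.406 -3.155 1.302
vertex -3.523 -2.547 1.286
endloop
endfacet
facet normal 0.198 0.978 -0.071
outer loop
vertex -3.061 -2.644 1.237
vertex -3.523 -2.547 1.286
vertex -2.85 -2.554 3.052
endloop
endfacet
facet normal 0.200 0.977 -0.072
outer loop
vertex -2.85 -2.554 3.052
vertex -3.523 -2.547 1.286
vertex -3.312 -2.456 3.101
endloop
endfacet
facet normal 0.116 0.050 0.992
outer loop
vertex -2.85 -2.554 3.052
vertex -3.312 -2.456 3.101
vertex -3.194 -3.065 3.118
endloop
endfacet
facet normal -0.115 -0.048 -0.992
outer loop
vertex -3.523 -2.547 1.286
vertex -3.406 -3.155 1.302
vertex -3.916 -2.806 1.344
endloop
endfacet
facet normal -0.548 0.836 0.022
outer loop
vertex -3.523 -2.547 1.286
vertex -3.916 -2.806 1.344
vertex -3.312 -2.456 3.101
endloop
endfacet
facet normal -0.548 0.836 0.022
outer loop
vertex -3.312 -2.456 3.101
vertex -3.916 -2.806 1.344
vertex -3.705 -2.715 3.16
endloop
endfacet
facet normal 0.116 0.050 0.992
outer loop
vertex -3.312 -2.456 3.101
vertex -3.705 -2.715 3.16
vertex -3.194 -3.065 3.118
endloop
endfacet
facet normal -0.115 -0.049 -0.992
outer loop
vertex -3.916 -2.806 1.344
vertex -3.406 -3.155 1.302
vertex -4.01 -3.27 1.378
endloop
endfacet
facet normal -0.973 0.205 0.103
outer loop
vertex -3.916 -2.806 1.344
vertex -4.01 -3.27 1.378
vertex -3.705 -2.715 3.16
endloop
endfacet
facet normal -0.973 0.205 0.103
outer loop
vertex -3.705 -2.715 3.16
vertex -4.01 -3.27 1.378
vertex -3.799 -3.179 3.194
endloop
endfacet
facet normal 0.115 0.049 0.992
outer loop
vertex -3.705 -2.715 3.16
vertex -3.799 -3.179 3.194
vertex -3.194 -3.065 3.118
endloop
endfacet
facet normal -0.115 -0.051 -0.992
outer loop
vertex -4.01 -3.27 1.378
vertex -3.406 -3.155 1.302
vertex -3.75 -3.666 1.368
endloop
endfacet
facet normal -0.828 -0.547 0.124
outer loop
vertex -4.01 -3.27 1.378
vertex -3.75 -3.666 1.368
vertex -3.799 -3.179 3.194
endloop
endfacet
facet normal -0.829 -0.546 0.123
outer loop
vertex -3.799 -3.179 3.194
vertex -3.75 -3.666 1.368
vertex -3.539 -3.576 3.183
endloop
endfacet
facet normal 0.116 0.048 0.992
outer loop
vertex -3.799 -3.179 3.194
vertex -3.539 -3.576 3.183
vertex -3.194 -3.065 3.118
endloop
endfacet
facet normal -0.116 -0.050 -0.992
outer loop
vertex -3.75 -3.666 1.368
vertex -3.406 -3.155 1.302
vertex -3.288 -3.764 1.319
endloop
endfacet
facet normal -0.200 -0.977 0.072
outer loop
vertex -3.75 -3.666 1.368
vertex -3.288 -3.764 1.319
vertex -3.539 -3.576 3.183
endloop
endfacet
facet normal -0.198 -0.978 0.072
outer loop
vertex -3.539 -3.576 3.183
vertex -3.288 -3.764 1.319
vertex -3.077 -3.673 3.134
endloop
endfacet
facet normal 0.115 0.048 0.992
outer loop
vertex -3.539 -3.576 3.183
vertex -3.077 -3.673 3.134
vertex -3.194 -3.065 3.118
endloop
endfacet
facet normal -0.116 -0.050 -0.992
outer loop
vertex -3.288 -3.764 1.319
vertex -3.406 -3.155 1.302
vertex -2.895 -3.505 1.26
endloop
endfacet
facet normal 0.548 -0.836 -0.022
outer loop
vertex -3.288 -3.764 1.319
vertex -2.895 -3.505 1.26
vertex -3.077 -3.673 3.134
endloop
endfacet
facet normal 0.548 -0.836 -0.022
outer loop
vertex -3.077 -3.673 3.134
vertex -2.895 -3.505 1.26
vertex -2.684 -3.414 3.076
endloop
endfacet
facet normal 0.115 0.048 0.992
outer loop
vertex -3.077 -3.673 3.134
vertex -2.684 -3.414 3.076
vertex -3.194 -3.065 3.118
endloop
endfacet
facet normal -0.115 -0.049 -0.992
outer loop
vertex -2.895 -3.505 1.26
vertex -3.406 -3.155 1.302
vertex -2.801 -3.041 1.226
endloop
endfacet
facet normal 0.973 -0.205 -0.103
outer loop
vertex -2.895 -3.505 1.26
vertex -2.801 -3.041 1.226
vertex -2.684 -3.414 3.076
endloop
endfacet
facet normal 0.973 -0.205 -0.103
outer loop
vertex -2.684 -3.414 3.076
vertex -2.801 -3.041 1.226
vertex -2.59 -2.95 3.042
endloop
endfacet
facet normal 0.115 0.049 0.992
outer loop
vertex -2.684 -3.414 3.076
vertex -2.59 -2.95 3.042
vertex -3.194 -3.065 3.118
endloop
endfacet

endsolid


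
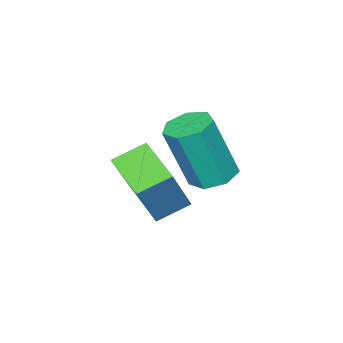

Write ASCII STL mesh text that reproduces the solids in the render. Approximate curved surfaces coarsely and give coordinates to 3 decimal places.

solid 
facet normal -0.254 0.214 -0.943
outer loop
vertex -3.402 -0.484 1.265
vertex -4.09 -0.785 1.382
vertex -3.863 -0.067 1.484
endloop
endfacet
facet normal 0.668 0.744 -0.012
outer loop
vertex -3.402 -0.484 1.265
vertex -3.863 -0.067 1.484
vertex -2.842 -0.954 3.34
endloop
endfacet
facet normal 0.667 0.745 -0.011
outer loop
vertex -2.842 -0.954 3.34
vertex -3.863 -0.067 1.484
vertex -3.304 -0.537 3.559
endloop
endfacet
facet normal 0.255 -0.213 0.943
outer loop
vertex -2.842 -0.954 3.34
vertex -3.304 -0.537 3.559
vertex -3.53 -1.255 3.458
endloop
endfacet
facet normal -0.254 0.214 -0.943
outer loop
vertex -3.863 -0.067 1.484
vertex -4.09 -0.785 1.382
vertex -4.495 -0.19 1.626
endloop
endfacet
facet normal -0.130 0.959 0.252
outer loop
vertex -3.863 -0.067 1.484
vertex -4.495 -0.19 1.626
vertex -3.304 -0.537 3.559
endloop
endfacet
facet normal -0.130 0.959 0.252
outer loop
vertex -3.304 -0.537 3.559
vertex -4.495 -0.19 1.626
vertex -3.936 -0.66 3.701
endloop
endfacet
facet normal 0.253 -0.213 0.944
outer loop
vertex -3.304 -0.537 3.559
vertex -3.936 -0.66 3.701
vertex -3.53 -1.255 3.458
endloop
endfacet
facet normal -0.255 0.214 -0.943
outer loop
vertex -4.495 -0.19 1.626
vertex -4.09 -0.785 1.382
vertex -4.822 -0.761 1.585
endloop
endfacet
facet normal -0.830 0.452 0.326
outer loop
vertex -4.495 -0.19 1.626
vertex -4.822 -0.761 1.585
vertex -3.936 -0.66 3.701
endloop
endfacet
facet normal -0.830 0.452 0.326
outer loop
vertex -3.936 -0.66 3.701
vertex -4.822 -0.761 1.585
vertex -4.263 -1.231 3.66
endloop
endfacet
facet normal 0.253 -0.213 0.944
outer loop
vertex -3.936 -0.66 3.701
vertex -4.263 -1.231 3.66
vertex -3.53 -1.255 3.458
endloop
endfacet
facet normal -0.255 0.213 -0.943
outer loop
vertex -4.822 -0.761 1.585
vertex -4.09 -0.785 1.382
vertex -4.597 -1.351 1.391
endloop
endfacet
facet normal -0.905 -0.396 0.154
outer loop
vertex -4.822 -0.761 1.585
vertex -4.597 -1.351 1.391
vertex -4.263 -1.231 3.66
endloop
endfacet
facet normal -0.905 -0.396 0.154
outer loop
vertex -4.263 -1.231 3.66
vertex -4.597 -1.351 1.391
vertex -4.038 -1.82 3.466
endloop
endfacet
facet normal 0.253 -0.214 0.943
outer loop
vertex -4.263 -1.231 3.66
vertex -4.038 -1.82 3.466
vertex -3.53 -1.255 3.458
endloop
endfacet
facet normal -0.254 0.213 -0.943
outer loop
vertex -4.597 -1.351 1.391
vertex -4.09 -0.785 1.382
vertex -3.991 -1.514 1.191
endloop
endfacet
facet normal -0.298 -0.945 -0.133
outer loop
vertex -4.597 -1.351 1.391
vertex -3.991 -1.514 1.191
vertex -4.038 -1.82 3.466
endloop
endfacet
facet normal -0.299 -0.945 -0.133
outer loop
vertex -4.038 -1.82 3.466
vertex -3.991 -1.514 1.191
vertex -3.431 -1.984 3.266
endloop
endfacet
facet normal 0.253 -0.214 0.943
outer loop
vertex -4.038 -1.82 3.466
vertex -3.431 -1.984 3.266
vertex -3.53 -1.255 3.458
endloop
endfacet
facet normal -0.253 0.213 -0.944
outer loop
vertex -3.991 -1.514 1.191
vertex -4.09 -0.785 1.382
vertex -3.458 -1.128 1.135
endloop
endfacet
facet normal 0.533 -0.783 -0.321
outer loop
vertex -3.991 -1.514 1.191
vertex -3.458 -1.128 1.135
vertex -3.431 -1.984 3.266
endloop
endfacet
facet normal 0.534 -0.782 -0.321
outer loop
vertex -3.431 -1.984 3.266
vertex -3.458 -1.128 1.135
vertex -2.899 -1.598 3.21
endloop
endfacet
facet normal 0.254 -0.214 0.943
outer loop
vertex -3.431 -1.984 3.266
vertex -2.899 -1.598 3.21
vertex -3.53 -1.255 3.458
endloop
endfacet
facet normal -0.253 0.213 -0.944
outer loop
vertex -3.458 -1.128 1.135
vertex -4.09 -0.785 1.382
vertex -3.402 -0.484 1.265
endloop
endfacet
facet normal 0.963 -0.030 -0.266
outer loop
vertex -3.458 -1.128 1.135
vertex -3.402 -0.484 1.265
vertex -2.899 -1.598 3.21
endloop
endfacet
facet normal 0.963 -0.031 -0.267
outer loop
vertex -2.899 -1.598 3.21
vertex -3.402 -0.484 1.265
vertex -2.842 -0.954 3.34
endloop
endfacet
facet normal 0.255 -0.213 0.943
outer loop
vertex -2.899 -1.598 3.21
vertex -2.842 -0.954 3.34
vertex -3.53 -1.255 3.458
endloop
endfacet
facet normal -0.490 -0.137 -0.861
outer loop
vertex -2.565 -1.128 2.078
vertex -2.163 0.287 1.623
vertex -1.659 -1.531 1.626
endloop
endfacet
facet normal -0.261 -0.919 0.296
outer loop
vertex -0.717 -1.267 3.277
vertex -2.565 -1.128 2.078
vertex -1.659 -1.531 1.626
endloop
endfacet
facet normal -0.491 -0.138 -0.860
outer loop
vertex -1.659 -1.531 1.626
vertex -2.163 0.287 1.623
vertex -1.257 -0.116 1.17
endloop
endfacet
facet normal 0.831 -0.370 -0.415
outer loop
vertex -1.257 -0.116 1.17
vertex -0.717 -1.267 3.277
vertex -1.659 -1.531 1.626
endloop
endfacet
facet normal -0.831 0.370 0.415
outer loop
vertex -2.565 -1.128 2.078
vertex -1.221 0.551 3.274
vertex -2.163 0.287 1.623
endloop
endfacet
facet normal -0.261 -0.919 0.296
outer loop
vertex -1.623 -0.864 3.73
vertex -2.565 -1.128 2.078
vertex -0.717 -1.267 3.277
endloop
endfacet
facet normal -0.831 0.370 0.415
outer loop
vertex -1.623 -0.864 3.73
vertex -1.221 0.551 3.274
vertex -2.565 -1.128 2.078
endloop
endfacet
facet normal 0.261 0.919 -0.296
outer loop
vertex -2.163 0.287 1.623
vertex -1.221 0.551 3.274
vertex -1.257 -0.116 1.17
endloop
endfacet
facet normal 0.831 -0.370 -0.415
outer loop
vertex -0.315 0.148 2.822
vertex -0.717 -1.267 3.277
vertex -1.257 -0.116 1.17
endloop
endfacet
facet normal 0.261 0.919 -0.296
outer loop
vertex -1.257 -0.116 1.17
vertex -1.221 0.551 3.274
vertex -0.315 0.148 2.822
endloop
endfacet
facet normal 0.491 0.137 0.860
outer loop
vertex -0.315 0.148 2.822
vertex -1.623 -0.864 3.73
vertex -0.717 -1.267 3.277
endloop
endfacet
facet normal 0.491 0.138 0.860
outer loop
vertex -1.221 0.551 3.274
vertex -1.623 -0.864 3.73
vertex -0.315 0.148 2.822
endloop
endfacet

endsolid


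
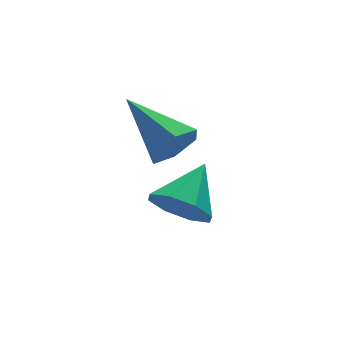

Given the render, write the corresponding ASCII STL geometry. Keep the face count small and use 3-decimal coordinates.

solid 
facet normal -0.679 -0.496 -0.542
outer loop
vertex 2.012 -2.94 -1.433
vertex 1.584 -3.226 -0.635
vertex 1.497 -2.476 -1.212
endloop
endfacet
facet normal 0.493 0.754 -0.435
outer loop
vertex 2.012 -2.94 -1.433
vertex 1.497 -2.476 -1.212
vertex 2.696 -2.414 0.255
endloop
endfacet
facet normal -0.679 -0.496 -0.542
outer loop
vertex 1.497 -2.476 -1.212
vertex 1.584 -3.226 -0.635
vertex 1.033 -2.452 -0.653
endloop
endfacet
facet normal 0.000 0.999 -0.043
outer loop
vertex 1.497 -2.476 -1.212
vertex 1.033 -2.452 -0.653
vertex 2.696 -2.414 0.255
endloop
endfacet
facet normal -0.678 -0.495 -0.543
outer loop
vertex 1.033 -2.452 -0.653
vertex 1.584 -3.226 -0.635
vertex 0.891 -2.882 -0.083
endloop
endfacet
facet normal -0.304 0.795 0.524
outer loop
vertex 1.033 -2.452 -0.653
vertex 0.891 -2.882 -0.083
vertex 2.696 -2.414 0.255
endloop
endfacet
facet normal -0.678 -0.495 -0.543
outer loop
vertex 0.891 -2.882 -0.083
vertex 1.584 -3.226 -0.635
vertex 1.155 -3.513 0.163
endloop
endfacet
facet normal -0.243 0.262 0.934
outer loop
vertex 0.891 -2.882 -0.083
vertex 1.155 -3.513 0.163
vertex 2.696 -2.414 0.255
endloop
endfacet
facet normal -0.678 -0.495 -0.543
outer loop
vertex 1.155 -3.513 0.163
vertex 1.584 -3.226 -0.635
vertex 1.67 -3.976 -0.058
endloop
endfacet
facet normal 0.148 -0.287 0.946
outer loop
vertex 1.155 -3.513 0.163
vertex 1.67 -3.976 -0.058
vertex 2.696 -2.414 0.255
endloop
endfacet
facet normal -0.679 -0.495 -0.542
outer loop
vertex 1.67 -3.976 -0.058
vertex 1.584 -3.226 -0.635
vertex 2.134 -4.0 -0.617
endloop
endfacet
facet normal 0.640 -0.532 0.554
outer loop
vertex 1.67 -3.976 -0.058
vertex 2.134 -4.0 -0.617
vertex 2.696 -2.414 0.255
endloop
endfacet
facet normal -0.679 -0.495 -0.543
outer loop
vertex 2.134 -4.0 -0.617
vertex 1.584 -3.226 -0.635
vertex 2.276 -3.571 -1.186
endloop
endfacet
facet normal 0.945 -0.328 -0.012
outer loop
vertex 2.134 -4.0 -0.617
vertex 2.276 -3.571 -1.186
vertex 2.696 -2.414 0.255
endloop
endfacet
facet normal -0.679 -0.496 -0.542
outer loop
vertex 2.276 -3.571 -1.186
vertex 1.584 -3.226 -0.635
vertex 2.012 -2.94 -1.433
endloop
endfacet
facet normal 0.883 0.205 -0.422
outer loop
vertex 2.276 -3.571 -1.186
vertex 2.012 -2.94 -1.433
vertex 2.696 -2.414 0.255
endloop
endfacet
facet normal 0.272 -0.858 -0.436
outer loop
vertex 1.886 -3.588 2.543
vertex 1.33 -3.484 1.991
vertex 2.057 -3.196 1.878
endloop
endfacet
facet normal 0.804 0.398 0.441
outer loop
vertex 1.886 -3.588 2.543
vertex 2.057 -3.196 1.878
vertex 0.77 -1.716 2.889
endloop
endfacet
facet normal 0.272 -0.858 -0.436
outer loop
vertex 2.057 -3.196 1.878
vertex 1.33 -3.484 1.991
vertex 1.501 -3.092 1.327
endloop
endfacet
facet normal 0.537 0.742 -0.402
outer loop
vertex 2.057 -3.196 1.878
vertex 1.501 -3.092 1.327
vertex 0.77 -1.716 2.889
endloop
endfacet
facet normal 0.273 -0.858 -0.436
outer loop
vertex 1.501 -3.092 1.327
vertex 1.33 -3.484 1.991
vertex 0.774 -3.38 1.439
endloop
endfacet
facet normal -0.352 0.614 -0.706
outer loop
vertex 1.501 -3.092 1.327
vertex 0.774 -3.38 1.439
vertex 0.77 -1.716 2.889
endloop
endfacet
facet normal 0.271 -0.859 -0.435
outer loop
vertex 0.774 -3.38 1.439
vertex 1.33 -3.484 1.991
vertex 0.603 -3.771 2.104
endloop
endfacet
facet normal -0.976 0.143 -0.167
outer loop
vertex 0.774 -3.38 1.439
vertex 0.603 -3.771 2.104
vertex 0.77 -1.716 2.889
endloop
endfacet
facet normal 0.271 -0.858 -0.436
outer loop
vertex 0.603 -3.771 2.104
vertex 1.33 -3.484 1.991
vertex 1.159 -3.875 2.655
endloop
endfacet
facet normal -0.708 -0.201 0.677
outer loop
vertex 0.603 -3.771 2.104
vertex 1.159 -3.875 2.655
vertex 0.77 -1.716 2.889
endloop
endfacet
facet normal 0.272 -0.858 -0.435
outer loop
vertex 1.159 -3.875 2.655
vertex 1.33 -3.484 1.991
vertex 1.886 -3.588 2.543
endloop
endfacet
facet normal 0.180 -0.074 0.981
outer loop
vertex 1.159 -3.875 2.655
vertex 1.886 -3.588 2.543
vertex 0.77 -1.716 2.889
endloop
endfacet

endsolid


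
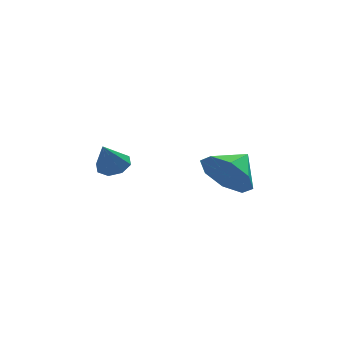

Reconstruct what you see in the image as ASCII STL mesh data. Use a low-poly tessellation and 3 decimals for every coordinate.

solid 
facet normal 0.334 0.366 -0.869
outer loop
vertex -0.149 -0.84 -1.849
vertex -0.64 -0.962 -2.089
vertex -0.43 -0.517 -1.821
endloop
endfacet
facet normal 0.467 0.335 0.818
outer loop
vertex -0.149 -0.84 -1.849
vertex -0.43 -0.517 -1.821
vertex -1.0 -1.358 -1.151
endloop
endfacet
facet normal 0.332 0.367 -0.869
outer loop
vertex -0.43 -0.517 -1.821
vertex -0.64 -0.962 -2.089
vertex -0.835 -0.456 -1.95
endloop
endfacet
facet normal -0.131 0.671 0.730
outer loop
vertex -0.43 -0.517 -1.821
vertex -0.835 -0.456 -1.95
vertex -1.0 -1.358 -1.151
endloop
endfacet
facet normal 0.334 0.367 -0.868
outer loop
vertex -0.835 -0.456 -1.95
vertex -0.64 -0.962 -2.089
vertex -1.125 -0.691 -2.161
endloop
endfacet
facet normal -0.736 0.519 0.434
outer loop
vertex -0.835 -0.456 -1.95
vertex -1.125 -0.691 -2.161
vertex -1.0 -1.358 -1.151
endloop
endfacet
facet normal 0.333 0.366 -0.869
outer loop
vertex -1.125 -0.691 -2.161
vertex -0.64 -0.962 -2.089
vertex -1.131 -1.085 -2.329
endloop
endfacet
facet normal -0.994 -0.029 0.104
outer loop
vertex -1.125 -0.691 -2.161
vertex -1.131 -1.085 -2.329
vertex -1.0 -1.358 -1.151
endloop
endfacet
facet normal 0.333 0.366 -0.869
outer loop
vertex -1.131 -1.085 -2.329
vertex -0.64 -0.962 -2.089
vertex -0.85 -1.407 -2.357
endloop
endfacet
facet normal -0.755 -0.653 -0.067
outer loop
vertex -1.131 -1.085 -2.329
vertex -0.85 -1.407 -2.357
vertex -1.0 -1.358 -1.151
endloop
endfacet
facet normal 0.333 0.366 -0.869
outer loop
vertex -0.85 -1.407 -2.357
vertex -0.64 -0.962 -2.089
vertex -0.445 -1.469 -2.228
endloop
endfacet
facet normal -0.158 -0.987 0.021
outer loop
vertex -0.85 -1.407 -2.357
vertex -0.445 -1.469 -2.228
vertex -1.0 -1.358 -1.151
endloop
endfacet
facet normal 0.333 0.366 -0.869
outer loop
vertex -0.445 -1.469 -2.228
vertex -0.64 -0.962 -2.089
vertex -0.155 -1.234 -2.018
endloop
endfacet
facet normal 0.448 -0.836 0.317
outer loop
vertex -0.445 -1.469 -2.228
vertex -0.155 -1.234 -2.018
vertex -1.0 -1.358 -1.151
endloop
endfacet
facet normal 0.333 0.367 -0.868
outer loop
vertex -0.155 -1.234 -2.018
vertex -0.64 -0.962 -2.089
vertex -0.149 -0.84 -1.849
endloop
endfacet
facet normal 0.706 -0.288 0.647
outer loop
vertex -0.155 -1.234 -2.018
vertex -0.149 -0.84 -1.849
vertex -1.0 -1.358 -1.151
endloop
endfacet
facet normal -0.677 -0.588 -0.443
outer loop
vertex 3.711 1.284 -4.683
vertex 3.191 1.224 -3.808
vertex 3.176 1.849 -4.615
endloop
endfacet
facet normal 0.628 0.647 -0.432
outer loop
vertex 3.711 1.284 -4.683
vertex 3.176 1.849 -4.615
vertex 4.009 1.936 -3.272
endloop
endfacet
facet normal -0.677 -0.588 -0.443
outer loop
vertex 3.176 1.849 -4.615
vertex 3.191 1.224 -3.808
vertex 2.65 2.047 -4.074
endloop
endfacet
facet normal 0.183 0.967 -0.176
outer loop
vertex 3.176 1.849 -4.615
vertex 2.65 2.047 -4.074
vertex 4.009 1.936 -3.272
endloop
endfacet
facet normal -0.677 -0.588 -0.443
outer loop
vertex 2.65 2.047 -4.074
vertex 3.191 1.224 -3.808
vertex 2.44 1.764 -3.377
endloop
endfacet
facet normal -0.125 0.932 0.341
outer loop
vertex 2.65 2.047 -4.074
vertex 2.44 1.764 -3.377
vertex 4.009 1.936 -3.272
endloop
endfacet
facet normal -0.677 -0.588 -0.443
outer loop
vertex 2.44 1.764 -3.377
vertex 3.191 1.224 -3.808
vertex 2.67 1.164 -2.933
endloop
endfacet
facet normal -0.116 0.562 0.819
outer loop
vertex 2.44 1.764 -3.377
vertex 2.67 1.164 -2.933
vertex 4.009 1.936 -3.272
endloop
endfacet
facet normal -0.677 -0.588 -0.443
outer loop
vertex 2.67 1.164 -2.933
vertex 3.191 1.224 -3.808
vertex 3.205 0.6 -3.002
endloop
endfacet
facet normal 0.204 0.074 0.976
outer loop
vertex 2.67 1.164 -2.933
vertex 3.205 0.6 -3.002
vertex 4.009 1.936 -3.272
endloop
endfacet
facet normal -0.677 -0.588 -0.443
outer loop
vertex 3.205 0.6 -3.002
vertex 3.191 1.224 -3.808
vertex 3.732 0.401 -3.543
endloop
endfacet
facet normal 0.648 -0.244 0.721
outer loop
vertex 3.205 0.6 -3.002
vertex 3.732 0.401 -3.543
vertex 4.009 1.936 -3.272
endloop
endfacet
facet normal -0.677 -0.588 -0.443
outer loop
vertex 3.732 0.401 -3.543
vertex 3.191 1.224 -3.808
vertex 3.941 0.685 -4.239
endloop
endfacet
facet normal 0.957 -0.208 0.202
outer loop
vertex 3.732 0.401 -3.543
vertex 3.941 0.685 -4.239
vertex 4.009 1.936 -3.272
endloop
endfacet
facet normal -0.677 -0.588 -0.443
outer loop
vertex 3.941 0.685 -4.239
vertex 3.191 1.224 -3.808
vertex 3.711 1.284 -4.683
endloop
endfacet
facet normal 0.948 0.161 -0.274
outer loop
vertex 3.941 0.685 -4.239
vertex 3.711 1.284 -4.683
vertex 4.009 1.936 -3.272
endloop
endfacet

endsolid


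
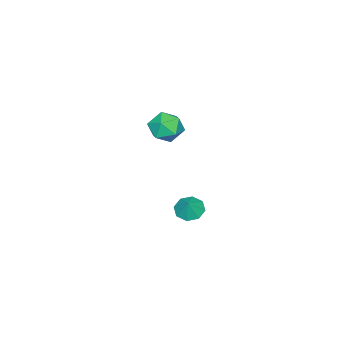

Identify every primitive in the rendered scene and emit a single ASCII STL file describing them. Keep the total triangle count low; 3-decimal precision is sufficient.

solid 
facet normal -0.531 -0.211 -0.820
outer loop
vertex 0.367 -1.103 -4.525
vertex -0.384 -0.655 -4.154
vertex 0.352 -0.397 -4.697
endloop
endfacet
facet normal 0.997 0.039 0.071
outer loop
vertex 0.367 -1.103 -4.525
vertex 0.352 -0.397 -4.697
vertex 0.244 -0.405 -3.186
endloop
endfacet
facet normal -0.531 -0.212 -0.820
outer loop
vertex 0.352 -0.397 -4.697
vertex -0.384 -0.655 -4.154
vertex -0.095 0.158 -4.551
endloop
endfacet
facet normal 0.785 0.617 0.059
outer loop
vertex 0.352 -0.397 -4.697
vertex -0.095 0.158 -4.551
vertex 0.244 -0.405 -3.186
endloop
endfacet
facet normal -0.531 -0.212 -0.820
outer loop
vertex -0.095 0.158 -4.551
vertex -0.384 -0.655 -4.154
vertex -0.71 0.237 -4.173
endloop
endfacet
facet normal 0.300 0.906 0.299
outer loop
vertex -0.095 0.158 -4.551
vertex -0.71 0.237 -4.173
vertex 0.244 -0.405 -3.186
endloop
endfacet
facet normal -0.531 -0.212 -0.820
outer loop
vertex -0.71 0.237 -4.173
vertex -0.384 -0.655 -4.154
vertex -1.135 -0.207 -3.783
endloop
endfacet
facet normal -0.175 0.739 0.650
outer loop
vertex -0.71 0.237 -4.173
vertex -1.135 -0.207 -3.783
vertex 0.244 -0.405 -3.186
endloop
endfacet
facet normal -0.532 -0.213 -0.820
outer loop
vertex -1.135 -0.207 -3.783
vertex -0.384 -0.655 -4.154
vertex -1.119 -0.913 -3.61
endloop
endfacet
facet normal -0.362 0.214 0.907
outer loop
vertex -1.135 -0.207 -3.783
vertex -1.119 -0.913 -3.61
vertex 0.244 -0.405 -3.186
endloop
endfacet
facet normal -0.532 -0.213 -0.820
outer loop
vertex -1.119 -0.913 -3.61
vertex -0.384 -0.655 -4.154
vertex -0.672 -1.468 -3.756
endloop
endfacet
facet normal -0.151 -0.363 0.919
outer loop
vertex -1.119 -0.913 -3.61
vertex -0.672 -1.468 -3.756
vertex 0.244 -0.405 -3.186
endloop
endfacet
facet normal -0.532 -0.213 -0.819
outer loop
vertex -0.672 -1.468 -3.756
vertex -0.384 -0.655 -4.154
vertex -0.057 -1.547 -4.135
endloop
endfacet
facet normal 0.335 -0.653 0.679
outer loop
vertex -0.672 -1.468 -3.756
vertex -0.057 -1.547 -4.135
vertex 0.244 -0.405 -3.186
endloop
endfacet
facet normal -0.532 -0.212 -0.820
outer loop
vertex -0.057 -1.547 -4.135
vertex -0.384 -0.655 -4.154
vertex 0.367 -1.103 -4.525
endloop
endfacet
facet normal 0.810 -0.486 0.328
outer loop
vertex -0.057 -1.547 -4.135
vertex 0.367 -1.103 -4.525
vertex 0.244 -0.405 -3.186
endloop
endfacet
facet normal -0.718 0.611 0.332
outer loop
vertex 1.082 -0.078 3.72
vertex 0.624 -0.953 4.341
vertex 1.433 -0.261 4.818
endloop
endfacet
facet normal -0.117 0.973 0.200
outer loop
vertex 1.082 -0.078 3.72
vertex 1.433 -0.261 4.818
vertex 2.214 0.003 3.991
endloop
endfacet
facet normal 0.054 0.873 -0.485
outer loop
vertex 1.082 -0.078 3.72
vertex 2.214 0.003 3.991
vertex 1.888 -0.526 3.004
endloop
endfacet
facet normal -0.441 0.449 -0.777
outer loop
vertex 1.082 -0.078 3.72
vertex 1.888 -0.526 3.004
vertex 0.904 -1.117 3.22
endloop
endfacet
facet normal -0.918 0.288 -0.272
outer loop
vertex 1.082 -0.078 3.72
vertex 0.904 -1.117 3.22
vertex 0.624 -0.953 4.341
endloop
endfacet
facet normal 0.402 0.691 0.600
outer loop
vertex 2.214 0.003 3.991
vertex 1.433 -0.261 4.818
vertex 2.456 -0.823 4.78
endloop
endfacet
facet normal -0.571 0.106 0.814
outer loop
vertex 1.433 -0.261 4.818
vertex 0.624 -0.953 4.341
vertex 1.472 -1.414 4.996
endloop
endfacet
facet normal -0.894 -0.417 -0.162
outer loop
vertex 0.624 -0.953 4.341
vertex 0.904 -1.117 3.22
vertex 1.146 -1.943 4.009
endloop
endfacet
facet normal -0.122 -0.155 -0.980
outer loop
vertex 0.904 -1.117 3.22
vertex 1.888 -0.526 3.004
vertex 1.927 -1.679 3.182
endloop
endfacet
facet normal 0.680 0.529 -0.508
outer loop
vertex 1.888 -0.526 3.004
vertex 2.214 0.003 3.991
vertex 2.736 -0.987 3.659
endloop
endfacet
facet normal 0.441 -0.449 0.777
outer loop
vertex 2.278 -1.862 4.28
vertex 2.456 -0.823 4.78
vertex 1.472 -1.414 4.996
endloop
endfacet
facet normal -0.054 -0.873 0.485
outer loop
vertex 2.278 -1.862 4.28
vertex 1.472 -1.414 4.996
vertex 1.146 -1.943 4.009
endloop
endfacet
facet normal 0.117 -0.973 -0.200
outer loop
vertex 2.278 -1.862 4.28
vertex 1.146 -1.943 4.009
vertex 1.927 -1.679 3.182
endloop
endfacet
facet normal 0.718 -0.611 -0.332
outer loop
vertex 2.278 -1.862 4.28
vertex 1.927 -1.679 3.182
vertex 2.736 -0.987 3.659
endloop
endfacet
facet normal 0.918 -0.288 0.272
outer loop
vertex 2.278 -1.862 4.28
vertex 2.736 -0.987 3.659
vertex 2.456 -0.823 4.78
endloop
endfacet
facet normal 0.122 0.155 0.980
outer loop
vertex 1.472 -1.414 4.996
vertex 2.456 -0.823 4.78
vertex 1.433 -0.261 4.818
endloop
endfacet
facet normal -0.680 -0.529 0.508
outer loop
vertex 1.146 -1.943 4.009
vertex 1.472 -1.414 4.996
vertex 0.624 -0.953 4.341
endloop
endfacet
facet normal -0.402 -0.691 -0.600
outer loop
vertex 1.927 -1.679 3.182
vertex 1.146 -1.943 4.009
vertex 0.904 -1.117 3.22
endloop
endfacet
facet normal 0.571 -0.106 -0.814
outer loop
vertex 2.736 -0.987 3.659
vertex 1.927 -1.679 3.182
vertex 1.888 -0.526 3.004
endloop
endfacet
facet normal 0.894 0.417 0.162
outer loop
vertex 2.456 -0.823 4.78
vertex 2.736 -0.987 3.659
vertex 2.214 0.003 3.991
endloop
endfacet

endsolid


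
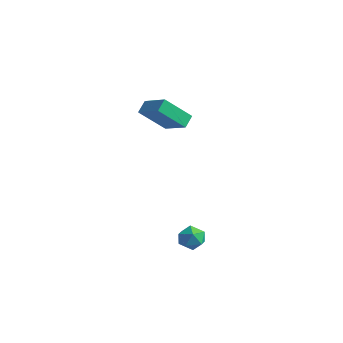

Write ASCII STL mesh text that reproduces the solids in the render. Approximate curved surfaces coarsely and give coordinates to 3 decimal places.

solid 
facet normal -0.404 -0.587 0.701
outer loop
vertex -2.149 2.463 2.709
vertex -3.614 2.606 1.984
vertex -1.987 1.803 2.25
endloop
endfacet
facet normal 0.893 -0.088 0.442
outer loop
vertex -1.206 2.934 0.896
vertex -2.149 2.463 2.709
vertex -1.987 1.803 2.25
endloop
endfacet
facet normal -0.404 -0.586 0.702
outer loop
vertex -1.987 1.803 2.25
vertex -3.614 2.606 1.984
vertex -3.451 1.945 1.526
endloop
endfacet
facet normal 0.198 -0.805 -0.559
outer loop
vertex -3.451 1.945 1.526
vertex -1.206 2.934 0.896
vertex -1.987 1.803 2.25
endloop
endfacet
facet normal -0.198 0.805 0.559
outer loop
vertex -2.149 2.463 2.709
vertex -2.833 3.737 0.63
vertex -3.614 2.606 1.984
endloop
endfacet
facet normal 0.893 -0.086 0.442
outer loop
vertex -1.369 3.595 1.354
vertex -2.149 2.463 2.709
vertex -1.206 2.934 0.896
endloop
endfacet
facet normal -0.198 0.805 0.559
outer loop
vertex -1.369 3.595 1.354
vertex -2.833 3.737 0.63
vertex -2.149 2.463 2.709
endloop
endfacet
facet normal -0.893 0.087 -0.443
outer loop
vertex -3.614 2.606 1.984
vertex -2.833 3.737 0.63
vertex -3.451 1.945 1.526
endloop
endfacet
facet normal 0.198 -0.805 -0.559
outer loop
vertex -2.671 3.077 0.171
vertex -1.206 2.934 0.896
vertex -3.451 1.945 1.526
endloop
endfacet
facet normal -0.893 0.088 -0.441
outer loop
vertex -3.451 1.945 1.526
vertex -2.833 3.737 0.63
vertex -2.671 3.077 0.171
endloop
endfacet
facet normal 0.405 0.586 -0.702
outer loop
vertex -2.671 3.077 0.171
vertex -1.369 3.595 1.354
vertex -1.206 2.934 0.896
endloop
endfacet
facet normal 0.404 0.587 -0.702
outer loop
vertex -2.833 3.737 0.63
vertex -1.369 3.595 1.354
vertex -2.671 3.077 0.171
endloop
endfacet
facet normal -0.018 0.740 0.673
outer loop
vertex 3.468 -1.463 -2.271
vertex 3.46 -1.965 -1.719
vertex 4.11 -1.71 -1.982
endloop
endfacet
facet normal 0.326 0.942 0.081
outer loop
vertex 3.468 -1.463 -2.271
vertex 4.11 -1.71 -1.982
vertex 4.043 -1.623 -2.72
endloop
endfacet
facet normal -0.123 0.874 -0.470
outer loop
vertex 3.468 -1.463 -2.271
vertex 4.043 -1.623 -2.72
vertex 3.35 -1.825 -2.914
endloop
endfacet
facet normal -0.745 0.631 -0.218
outer loop
vertex 3.468 -1.463 -2.271
vertex 3.35 -1.825 -2.914
vertex 2.99 -2.036 -2.295
endloop
endfacet
facet normal -0.680 0.547 0.488
outer loop
vertex 3.468 -1.463 -2.271
vertex 2.99 -2.036 -2.295
vertex 3.46 -1.965 -1.719
endloop
endfacet
facet normal 0.870 0.493 -0.021
outer loop
vertex 4.043 -1.623 -2.72
vertex 4.11 -1.71 -1.982
vertex 4.39 -2.224 -2.445
endloop
endfacet
facet normal 0.313 0.167 0.935
outer loop
vertex 4.11 -1.71 -1.982
vertex 3.46 -1.965 -1.719
vertex 4.03 -2.435 -1.826
endloop
endfacet
facet normal -0.758 -0.146 0.636
outer loop
vertex 3.46 -1.965 -1.719
vertex 2.99 -2.036 -2.295
vertex 3.337 -2.637 -2.02
endloop
endfacet
facet normal -0.862 -0.014 -0.506
outer loop
vertex 2.99 -2.036 -2.295
vertex 3.35 -1.825 -2.914
vertex 3.27 -2.55 -2.758
endloop
endfacet
facet normal 0.144 0.382 -0.913
outer loop
vertex 3.35 -1.825 -2.914
vertex 4.043 -1.623 -2.72
vertex 3.92 -2.295 -3.021
endloop
endfacet
facet normal 0.745 -0.631 0.218
outer loop
vertex 3.912 -2.797 -2.469
vertex 4.39 -2.224 -2.445
vertex 4.03 -2.435 -1.826
endloop
endfacet
facet normal 0.123 -0.874 0.470
outer loop
vertex 3.912 -2.797 -2.469
vertex 4.03 -2.435 -1.826
vertex 3.337 -2.637 -2.02
endloop
endfacet
facet normal -0.326 -0.942 -0.081
outer loop
vertex 3.912 -2.797 -2.469
vertex 3.337 -2.637 -2.02
vertex 3.27 -2.55 -2.758
endloop
endfacet
facet normal 0.018 -0.740 -0.673
outer loop
vertex 3.912 -2.797 -2.469
vertex 3.27 -2.55 -2.758
vertex 3.92 -2.295 -3.021
endloop
endfacet
facet normal 0.680 -0.547 -0.488
outer loop
vertex 3.912 -2.797 -2.469
vertex 3.92 -2.295 -3.021
vertex 4.39 -2.224 -2.445
endloop
endfacet
facet normal 0.862 0.014 0.506
outer loop
vertex 4.03 -2.435 -1.826
vertex 4.39 -2.224 -2.445
vertex 4.11 -1.71 -1.982
endloop
endfacet
facet normal -0.144 -0.382 0.913
outer loop
vertex 3.337 -2.637 -2.02
vertex 4.03 -2.435 -1.826
vertex 3.46 -1.965 -1.719
endloop
endfacet
facet normal -0.870 -0.493 0.021
outer loop
vertex 3.27 -2.55 -2.758
vertex 3.337 -2.637 -2.02
vertex 2.99 -2.036 -2.295
endloop
endfacet
facet normal -0.313 -0.167 -0.935
outer loop
vertex 3.92 -2.295 -3.021
vertex 3.27 -2.55 -2.758
vertex 3.35 -1.825 -2.914
endloop
endfacet
facet normal 0.758 0.146 -0.636
outer loop
vertex 4.39 -2.224 -2.445
vertex 3.92 -2.295 -3.021
vertex 4.043 -1.623 -2.72
endloop
endfacet

endsolid


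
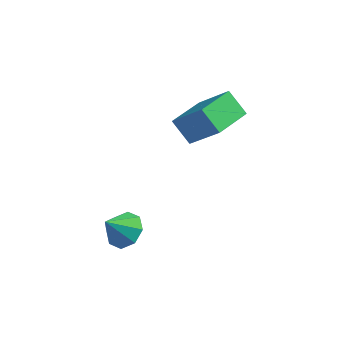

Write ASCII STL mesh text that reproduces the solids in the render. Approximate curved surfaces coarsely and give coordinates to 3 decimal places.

solid 
facet normal -0.664 0.140 -0.735
outer loop
vertex 0.717 2.703 0.982
vertex 1.183 4.292 0.863
vertex 1.549 2.399 0.172
endloop
endfacet
facet normal -0.280 -0.957 0.071
outer loop
vertex 2.837 2.128 1.597
vertex 0.717 2.703 0.982
vertex 1.549 2.399 0.172
endloop
endfacet
facet normal -0.665 0.139 -0.734
outer loop
vertex 1.549 2.399 0.172
vertex 1.183 4.292 0.863
vertex 2.014 3.988 0.053
endloop
endfacet
facet normal 0.693 -0.253 -0.675
outer loop
vertex 2.014 3.988 0.053
vertex 2.837 2.128 1.597
vertex 1.549 2.399 0.172
endloop
endfacet
facet normal -0.693 0.254 0.675
outer loop
vertex 0.717 2.703 0.982
vertex 2.471 4.021 2.288
vertex 1.183 4.292 0.863
endloop
endfacet
facet normal -0.280 -0.957 0.072
outer loop
vertex 2.006 2.432 2.407
vertex 0.717 2.703 0.982
vertex 2.837 2.128 1.597
endloop
endfacet
facet normal -0.693 0.253 0.675
outer loop
vertex 2.006 2.432 2.407
vertex 2.471 4.021 2.288
vertex 0.717 2.703 0.982
endloop
endfacet
facet normal 0.280 0.957 -0.071
outer loop
vertex 1.183 4.292 0.863
vertex 2.471 4.021 2.288
vertex 2.014 3.988 0.053
endloop
endfacet
facet normal 0.693 -0.254 -0.675
outer loop
vertex 3.303 3.717 1.478
vertex 2.837 2.128 1.597
vertex 2.014 3.988 0.053
endloop
endfacet
facet normal 0.280 0.957 -0.071
outer loop
vertex 2.014 3.988 0.053
vertex 2.471 4.021 2.288
vertex 3.303 3.717 1.478
endloop
endfacet
facet normal 0.664 -0.140 0.734
outer loop
vertex 3.303 3.717 1.478
vertex 2.006 2.432 2.407
vertex 2.837 2.128 1.597
endloop
endfacet
facet normal 0.664 -0.139 0.734
outer loop
vertex 2.471 4.021 2.288
vertex 2.006 2.432 2.407
vertex 3.303 3.717 1.478
endloop
endfacet
facet normal 0.392 0.495 -0.775
outer loop
vertex 0.819 -0.7 -1.677
vertex 0.414 -1.19 -2.195
vertex 0.25 -0.478 -1.823
endloop
endfacet
facet normal -0.067 0.422 0.904
outer loop
vertex 0.819 -0.7 -1.677
vertex 0.25 -0.478 -1.823
vertex -0.074 -1.81 -1.225
endloop
endfacet
facet normal 0.390 0.495 -0.776
outer loop
vertex 0.25 -0.478 -1.823
vertex 0.414 -1.19 -2.195
vertex -0.223 -0.674 -2.186
endloop
endfacet
facet normal -0.655 0.436 0.617
outer loop
vertex 0.25 -0.478 -1.823
vertex -0.223 -0.674 -2.186
vertex -0.074 -1.81 -1.225
endloop
endfacet
facet normal 0.391 0.496 -0.776
outer loop
vertex -0.223 -0.674 -2.186
vertex 0.414 -1.19 -2.195
vertex -0.322 -1.172 -2.554
endloop
endfacet
facet normal -0.978 0.044 0.204
outer loop
vertex -0.223 -0.674 -2.186
vertex -0.322 -1.172 -2.554
vertex -0.074 -1.81 -1.225
endloop
endfacet
facet normal 0.391 0.495 -0.776
outer loop
vertex -0.322 -1.172 -2.554
vertex 0.414 -1.19 -2.195
vertex 0.009 -1.681 -2.712
endloop
endfacet
facet normal -0.848 -0.522 -0.093
outer loop
vertex -0.322 -1.172 -2.554
vertex 0.009 -1.681 -2.712
vertex -0.074 -1.81 -1.225
endloop
endfacet
facet normal 0.390 0.496 -0.776
outer loop
vertex 0.009 -1.681 -2.712
vertex 0.414 -1.19 -2.195
vertex 0.579 -1.902 -2.567
endloop
endfacet
facet normal -0.337 -0.936 -0.100
outer loop
vertex 0.009 -1.681 -2.712
vertex 0.579 -1.902 -2.567
vertex -0.074 -1.81 -1.225
endloop
endfacet
facet normal 0.391 0.496 -0.776
outer loop
vertex 0.579 -1.902 -2.567
vertex 0.414 -1.19 -2.195
vertex 1.051 -1.706 -2.204
endloop
endfacet
facet normal 0.251 -0.950 0.187
outer loop
vertex 0.579 -1.902 -2.567
vertex 1.051 -1.706 -2.204
vertex -0.074 -1.81 -1.225
endloop
endfacet
facet normal 0.391 0.496 -0.775
outer loop
vertex 1.051 -1.706 -2.204
vertex 0.414 -1.19 -2.195
vertex 1.151 -1.208 -1.835
endloop
endfacet
facet normal 0.573 -0.559 0.599
outer loop
vertex 1.051 -1.706 -2.204
vertex 1.151 -1.208 -1.835
vertex -0.074 -1.81 -1.225
endloop
endfacet
facet normal 0.391 0.496 -0.775
outer loop
vertex 1.151 -1.208 -1.835
vertex 0.414 -1.19 -2.195
vertex 0.819 -0.7 -1.677
endloop
endfacet
facet normal 0.442 0.010 0.897
outer loop
vertex 1.151 -1.208 -1.835
vertex 0.819 -0.7 -1.677
vertex -0.074 -1.81 -1.225
endloop
endfacet

endsolid
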